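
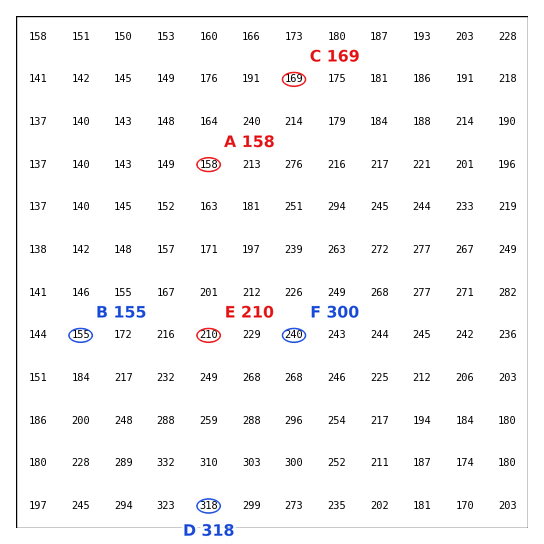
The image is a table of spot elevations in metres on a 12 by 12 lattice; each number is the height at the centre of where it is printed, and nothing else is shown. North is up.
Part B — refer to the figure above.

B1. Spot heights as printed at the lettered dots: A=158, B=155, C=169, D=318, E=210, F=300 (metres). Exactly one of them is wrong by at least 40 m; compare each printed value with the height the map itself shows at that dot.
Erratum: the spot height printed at F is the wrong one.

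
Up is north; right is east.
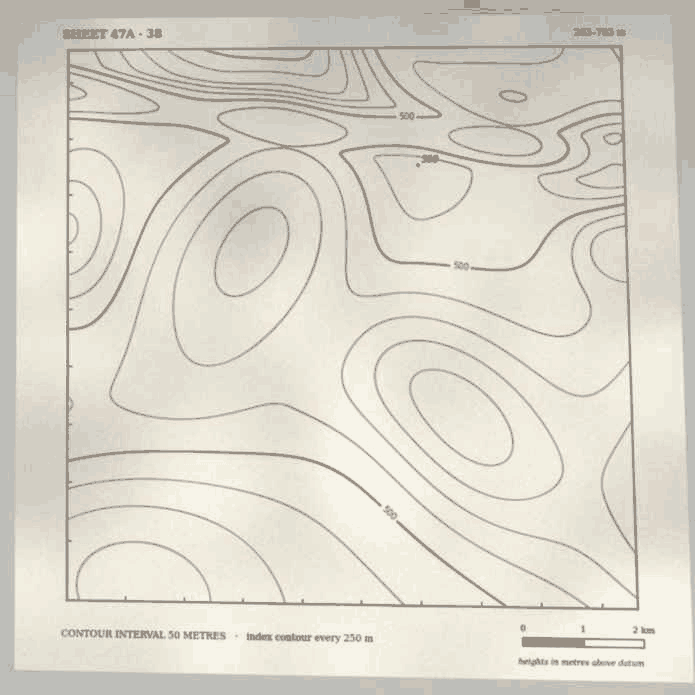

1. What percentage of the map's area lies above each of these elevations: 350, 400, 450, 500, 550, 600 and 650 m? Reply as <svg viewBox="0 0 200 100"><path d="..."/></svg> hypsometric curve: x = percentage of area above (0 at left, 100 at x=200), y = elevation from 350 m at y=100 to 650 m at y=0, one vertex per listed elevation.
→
<svg viewBox="0 0 200 100"><path d="M184 100l-27-17-45-16-41-17-33-17-19-16-10-17"/></svg>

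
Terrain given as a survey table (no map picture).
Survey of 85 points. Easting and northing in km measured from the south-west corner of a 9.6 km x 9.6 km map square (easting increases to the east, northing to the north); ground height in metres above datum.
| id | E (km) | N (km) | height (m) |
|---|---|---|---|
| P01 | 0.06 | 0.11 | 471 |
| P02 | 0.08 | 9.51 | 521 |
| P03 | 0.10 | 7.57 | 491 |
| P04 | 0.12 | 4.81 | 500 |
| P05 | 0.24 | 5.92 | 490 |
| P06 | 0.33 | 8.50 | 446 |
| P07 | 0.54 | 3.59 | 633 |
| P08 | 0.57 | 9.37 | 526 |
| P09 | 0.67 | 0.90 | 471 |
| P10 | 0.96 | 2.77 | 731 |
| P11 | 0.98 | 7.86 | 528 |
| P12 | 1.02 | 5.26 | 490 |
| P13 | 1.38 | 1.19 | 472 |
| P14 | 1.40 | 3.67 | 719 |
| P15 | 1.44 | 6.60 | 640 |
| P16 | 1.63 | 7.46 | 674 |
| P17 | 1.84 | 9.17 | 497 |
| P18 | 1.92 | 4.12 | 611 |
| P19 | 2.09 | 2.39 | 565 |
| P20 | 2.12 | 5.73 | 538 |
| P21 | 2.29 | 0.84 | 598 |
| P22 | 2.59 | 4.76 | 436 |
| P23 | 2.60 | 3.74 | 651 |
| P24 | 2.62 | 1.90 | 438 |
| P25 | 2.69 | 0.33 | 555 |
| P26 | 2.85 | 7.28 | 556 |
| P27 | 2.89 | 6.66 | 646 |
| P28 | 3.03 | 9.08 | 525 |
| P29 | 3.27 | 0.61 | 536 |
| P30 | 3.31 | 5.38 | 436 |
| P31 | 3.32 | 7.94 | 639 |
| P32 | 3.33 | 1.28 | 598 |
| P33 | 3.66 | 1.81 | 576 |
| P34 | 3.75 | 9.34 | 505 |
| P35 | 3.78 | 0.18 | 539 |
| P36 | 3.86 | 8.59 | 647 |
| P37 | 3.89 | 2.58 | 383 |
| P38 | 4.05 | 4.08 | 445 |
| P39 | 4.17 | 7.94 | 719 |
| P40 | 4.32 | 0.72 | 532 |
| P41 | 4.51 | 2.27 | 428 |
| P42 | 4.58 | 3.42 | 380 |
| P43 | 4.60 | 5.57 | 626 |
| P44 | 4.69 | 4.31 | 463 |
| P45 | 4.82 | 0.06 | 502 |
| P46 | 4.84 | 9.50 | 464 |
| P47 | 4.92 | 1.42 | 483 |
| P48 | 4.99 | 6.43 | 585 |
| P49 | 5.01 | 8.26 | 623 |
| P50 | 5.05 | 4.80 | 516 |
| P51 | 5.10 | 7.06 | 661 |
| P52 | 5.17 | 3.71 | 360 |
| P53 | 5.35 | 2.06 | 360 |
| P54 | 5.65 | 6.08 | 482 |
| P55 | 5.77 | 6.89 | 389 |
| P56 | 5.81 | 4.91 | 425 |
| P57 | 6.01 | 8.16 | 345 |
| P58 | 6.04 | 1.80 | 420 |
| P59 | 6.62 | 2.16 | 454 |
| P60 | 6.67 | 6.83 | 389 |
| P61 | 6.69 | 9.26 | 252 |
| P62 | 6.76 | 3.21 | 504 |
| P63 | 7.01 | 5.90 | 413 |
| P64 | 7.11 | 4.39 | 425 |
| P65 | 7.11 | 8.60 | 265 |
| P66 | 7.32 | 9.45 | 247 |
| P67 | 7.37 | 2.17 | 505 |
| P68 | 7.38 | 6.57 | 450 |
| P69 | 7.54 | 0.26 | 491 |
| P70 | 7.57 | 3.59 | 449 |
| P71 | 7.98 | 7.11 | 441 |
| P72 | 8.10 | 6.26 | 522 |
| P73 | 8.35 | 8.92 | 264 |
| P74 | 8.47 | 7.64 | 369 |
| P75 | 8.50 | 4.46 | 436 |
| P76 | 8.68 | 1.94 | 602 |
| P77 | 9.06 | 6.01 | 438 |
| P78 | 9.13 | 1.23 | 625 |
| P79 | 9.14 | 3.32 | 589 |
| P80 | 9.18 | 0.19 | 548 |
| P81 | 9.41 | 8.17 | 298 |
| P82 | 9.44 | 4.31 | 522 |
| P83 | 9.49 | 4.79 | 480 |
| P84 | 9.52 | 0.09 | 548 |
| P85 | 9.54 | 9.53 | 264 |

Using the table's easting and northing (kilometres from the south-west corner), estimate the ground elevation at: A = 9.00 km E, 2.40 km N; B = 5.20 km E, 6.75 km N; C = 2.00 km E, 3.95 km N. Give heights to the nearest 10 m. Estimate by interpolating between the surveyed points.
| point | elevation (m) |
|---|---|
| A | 620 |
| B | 540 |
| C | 670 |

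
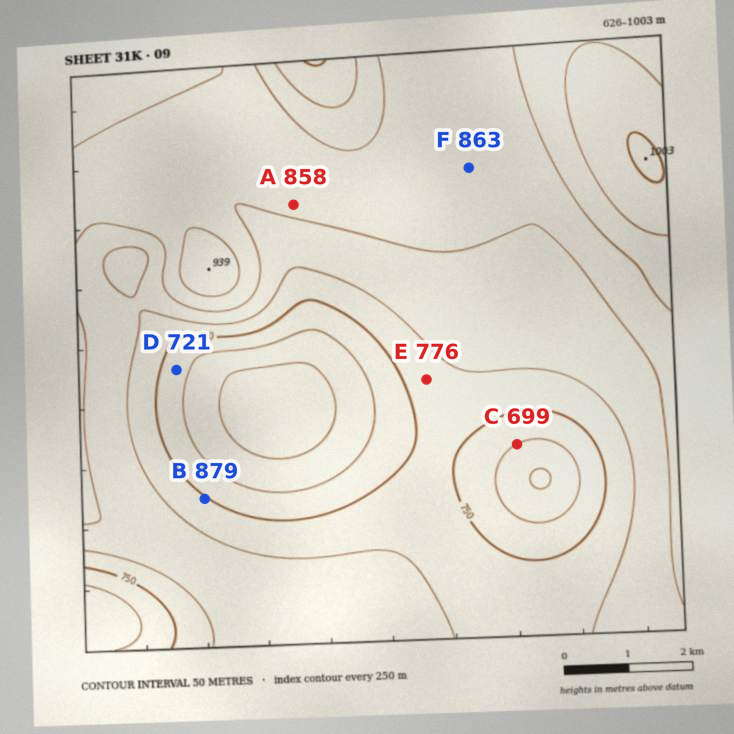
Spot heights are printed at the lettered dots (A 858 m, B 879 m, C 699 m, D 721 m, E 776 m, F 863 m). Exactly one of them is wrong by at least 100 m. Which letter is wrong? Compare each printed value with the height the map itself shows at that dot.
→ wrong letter B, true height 754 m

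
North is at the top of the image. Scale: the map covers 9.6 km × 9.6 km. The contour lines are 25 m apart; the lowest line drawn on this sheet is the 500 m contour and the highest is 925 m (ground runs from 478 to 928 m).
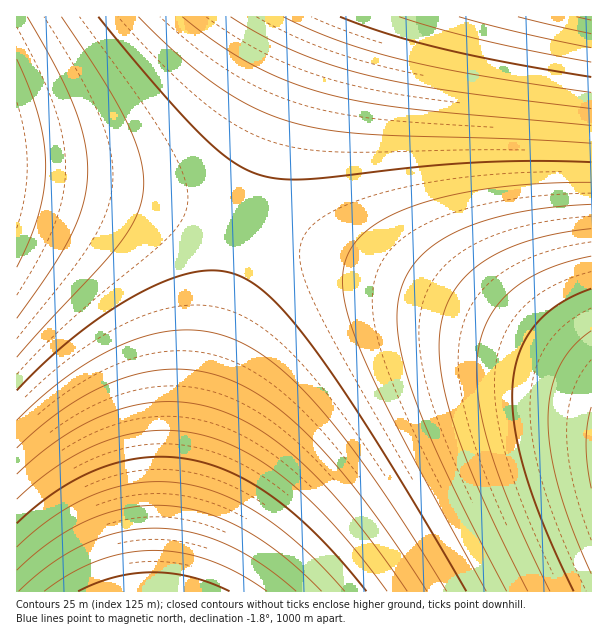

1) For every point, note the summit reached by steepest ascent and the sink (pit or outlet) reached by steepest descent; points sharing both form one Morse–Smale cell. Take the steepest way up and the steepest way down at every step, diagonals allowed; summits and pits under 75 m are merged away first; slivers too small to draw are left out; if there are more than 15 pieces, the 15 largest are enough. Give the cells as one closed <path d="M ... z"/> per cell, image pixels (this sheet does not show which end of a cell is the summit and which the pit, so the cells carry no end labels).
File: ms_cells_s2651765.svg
<path d="M245 223l-16 52-29 120-19 106-12 90 422 1 1-212-65-40-93-46-102-42z"/><path d="M591 16l-271 0-13 25-24 61-39 120 100 34 90 38 93 46 64 39z"/><path d="M27 181l-11 1 0 409 152 1 2-4 11-87 19-106 29-120 15-51-67-19-51-11z"/><path d="M318 16l-301 0-1 164 53 6 57 8 51 11 66 18 34-104z"/>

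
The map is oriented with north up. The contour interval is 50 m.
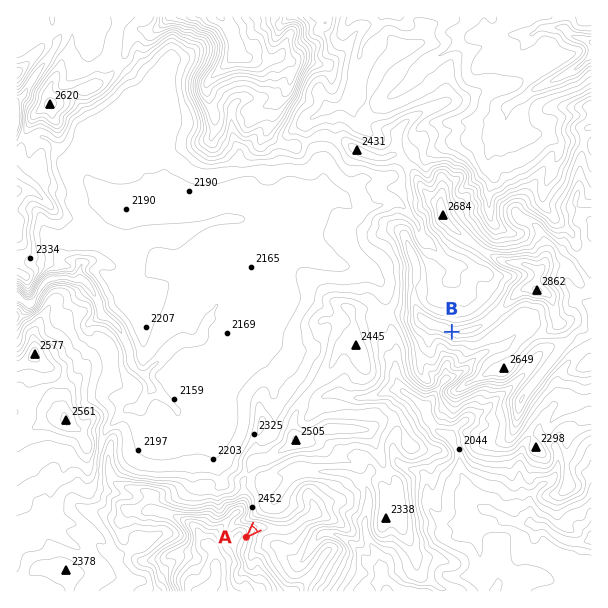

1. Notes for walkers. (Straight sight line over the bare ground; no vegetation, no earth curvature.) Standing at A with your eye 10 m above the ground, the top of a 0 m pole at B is in view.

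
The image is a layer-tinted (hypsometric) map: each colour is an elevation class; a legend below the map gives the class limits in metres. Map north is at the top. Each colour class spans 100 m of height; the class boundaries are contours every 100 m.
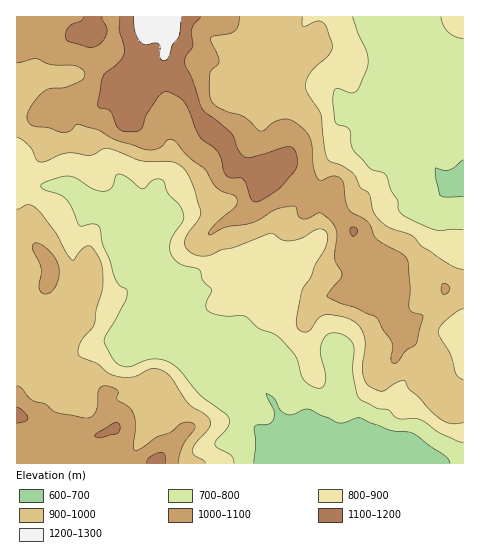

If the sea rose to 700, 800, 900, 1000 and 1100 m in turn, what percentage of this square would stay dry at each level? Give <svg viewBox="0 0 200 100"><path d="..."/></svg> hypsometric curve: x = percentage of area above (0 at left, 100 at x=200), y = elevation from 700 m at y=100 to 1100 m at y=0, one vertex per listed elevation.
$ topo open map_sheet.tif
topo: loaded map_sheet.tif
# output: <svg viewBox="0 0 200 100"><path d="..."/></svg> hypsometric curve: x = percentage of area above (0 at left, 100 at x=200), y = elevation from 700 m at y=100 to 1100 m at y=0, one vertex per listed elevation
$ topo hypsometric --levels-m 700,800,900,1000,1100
<svg viewBox="0 0 200 100"><path d="M192 100l-52-25-37-25-53-25-37-25"/></svg>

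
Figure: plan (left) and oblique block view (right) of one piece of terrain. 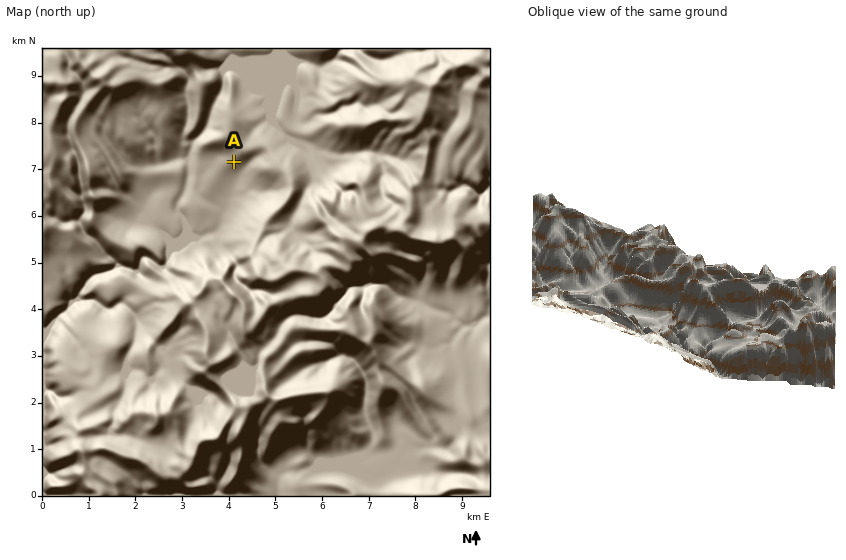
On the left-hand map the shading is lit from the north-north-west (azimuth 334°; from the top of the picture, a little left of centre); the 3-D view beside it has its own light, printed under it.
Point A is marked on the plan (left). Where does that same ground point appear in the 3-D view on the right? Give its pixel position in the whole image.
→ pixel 609 306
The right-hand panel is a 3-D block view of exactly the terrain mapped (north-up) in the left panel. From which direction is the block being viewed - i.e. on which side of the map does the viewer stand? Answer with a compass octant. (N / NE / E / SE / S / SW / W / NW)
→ W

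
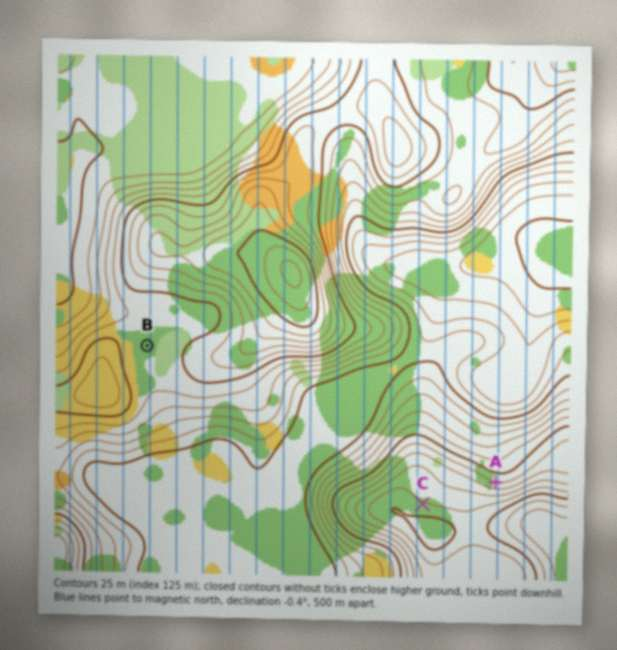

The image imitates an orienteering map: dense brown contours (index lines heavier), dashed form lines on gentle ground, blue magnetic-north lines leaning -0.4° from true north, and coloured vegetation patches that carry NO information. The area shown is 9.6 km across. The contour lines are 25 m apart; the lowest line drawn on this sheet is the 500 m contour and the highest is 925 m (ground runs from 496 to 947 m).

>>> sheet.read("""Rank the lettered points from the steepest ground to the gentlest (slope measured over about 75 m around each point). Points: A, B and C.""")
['A', 'C', 'B']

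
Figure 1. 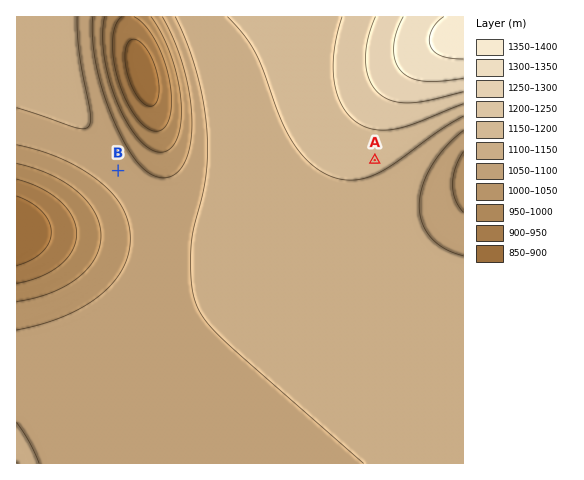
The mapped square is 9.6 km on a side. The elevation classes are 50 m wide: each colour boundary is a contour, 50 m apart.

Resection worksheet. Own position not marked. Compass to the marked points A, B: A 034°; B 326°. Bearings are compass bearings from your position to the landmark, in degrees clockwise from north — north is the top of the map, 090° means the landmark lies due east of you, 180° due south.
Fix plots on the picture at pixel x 243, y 356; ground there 1100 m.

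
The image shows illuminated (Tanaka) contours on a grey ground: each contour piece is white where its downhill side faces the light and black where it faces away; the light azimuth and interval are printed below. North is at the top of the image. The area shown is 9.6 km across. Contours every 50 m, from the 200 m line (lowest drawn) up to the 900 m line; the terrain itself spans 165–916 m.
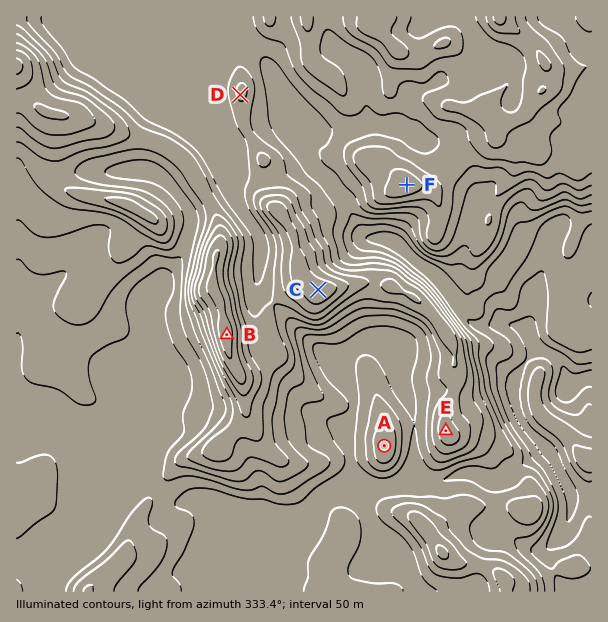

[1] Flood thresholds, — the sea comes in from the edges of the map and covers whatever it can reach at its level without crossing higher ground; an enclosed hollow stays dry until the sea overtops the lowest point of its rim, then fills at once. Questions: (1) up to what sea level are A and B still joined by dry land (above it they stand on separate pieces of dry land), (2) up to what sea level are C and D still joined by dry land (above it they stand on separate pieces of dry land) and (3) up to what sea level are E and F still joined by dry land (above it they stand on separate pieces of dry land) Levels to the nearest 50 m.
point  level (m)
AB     450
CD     600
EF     550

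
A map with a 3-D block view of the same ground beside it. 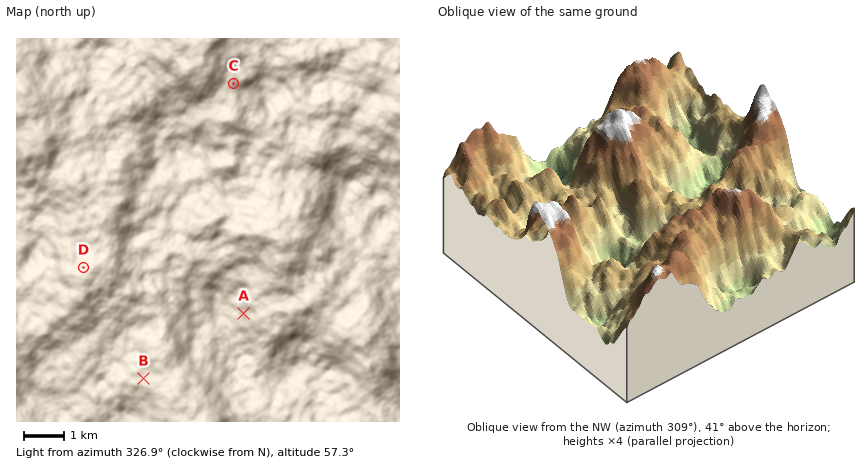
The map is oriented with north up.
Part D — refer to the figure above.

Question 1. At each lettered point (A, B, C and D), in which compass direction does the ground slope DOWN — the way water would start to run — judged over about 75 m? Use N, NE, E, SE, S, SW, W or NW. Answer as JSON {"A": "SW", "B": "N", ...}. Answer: {"A": "W", "B": "NW", "C": "SE", "D": "NW"}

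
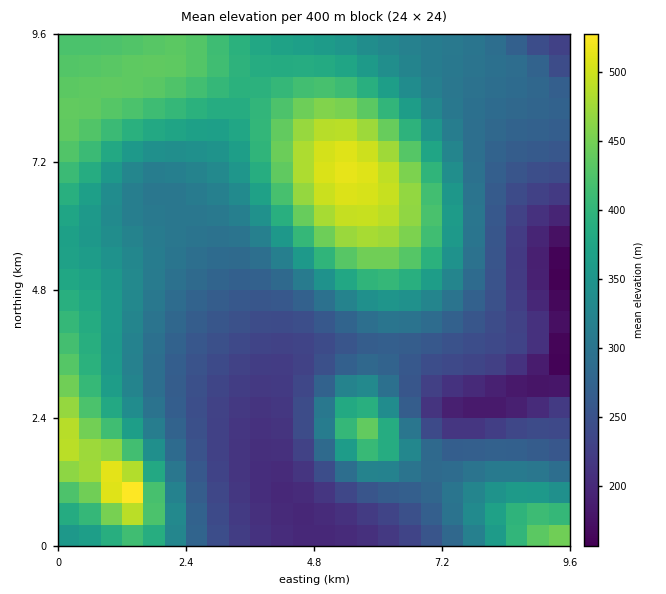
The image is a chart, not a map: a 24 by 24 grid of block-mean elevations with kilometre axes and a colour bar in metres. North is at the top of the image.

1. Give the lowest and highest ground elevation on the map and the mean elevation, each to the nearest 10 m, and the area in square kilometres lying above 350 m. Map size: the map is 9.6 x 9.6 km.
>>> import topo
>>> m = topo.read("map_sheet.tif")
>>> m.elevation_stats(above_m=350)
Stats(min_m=140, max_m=550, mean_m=320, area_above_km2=35.2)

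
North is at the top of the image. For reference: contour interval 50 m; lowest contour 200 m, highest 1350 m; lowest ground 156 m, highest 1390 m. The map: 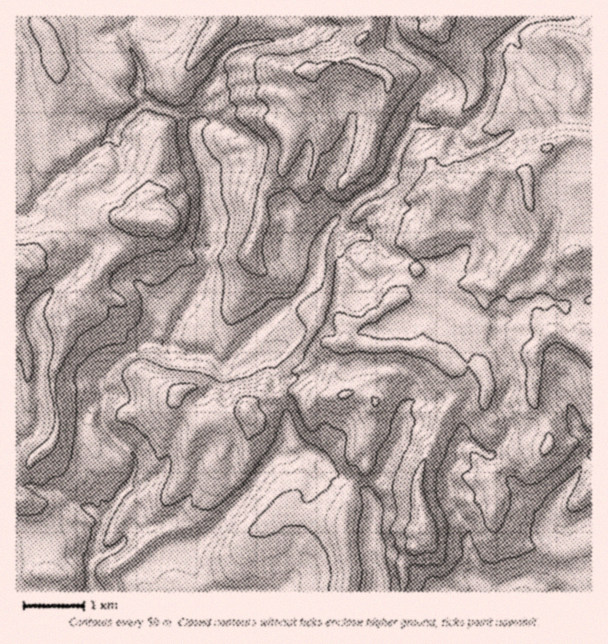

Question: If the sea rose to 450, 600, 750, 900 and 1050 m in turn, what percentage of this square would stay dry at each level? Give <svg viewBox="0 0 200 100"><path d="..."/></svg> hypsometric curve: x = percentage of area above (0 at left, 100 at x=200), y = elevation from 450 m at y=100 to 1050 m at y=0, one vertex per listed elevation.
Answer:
<svg viewBox="0 0 200 100"><path d="M169 100l-29-25-26-25-33-25-52-25"/></svg>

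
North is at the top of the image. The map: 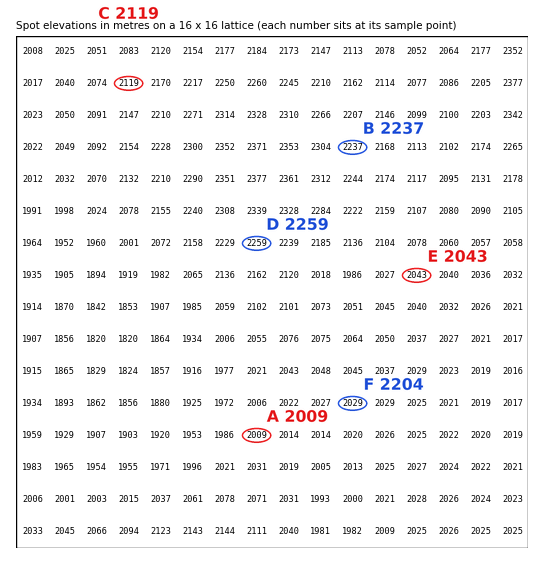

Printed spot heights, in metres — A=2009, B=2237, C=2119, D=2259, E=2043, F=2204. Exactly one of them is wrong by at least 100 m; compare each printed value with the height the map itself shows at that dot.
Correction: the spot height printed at F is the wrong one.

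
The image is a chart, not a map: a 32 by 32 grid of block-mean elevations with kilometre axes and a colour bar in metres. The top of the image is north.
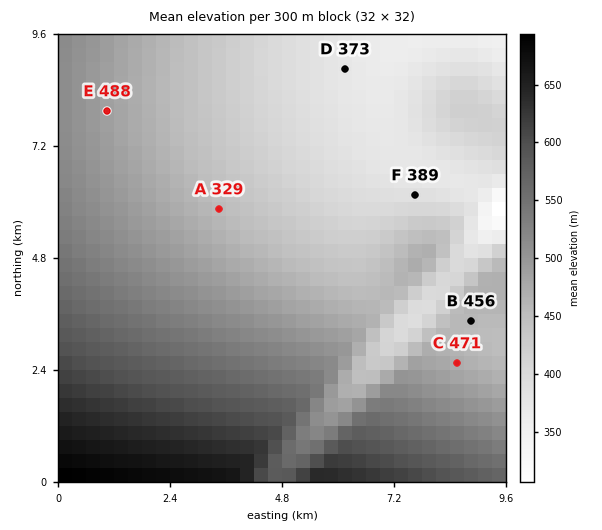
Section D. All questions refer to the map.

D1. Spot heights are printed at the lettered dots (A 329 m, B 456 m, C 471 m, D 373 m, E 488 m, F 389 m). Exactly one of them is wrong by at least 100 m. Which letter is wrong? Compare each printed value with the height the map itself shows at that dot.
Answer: A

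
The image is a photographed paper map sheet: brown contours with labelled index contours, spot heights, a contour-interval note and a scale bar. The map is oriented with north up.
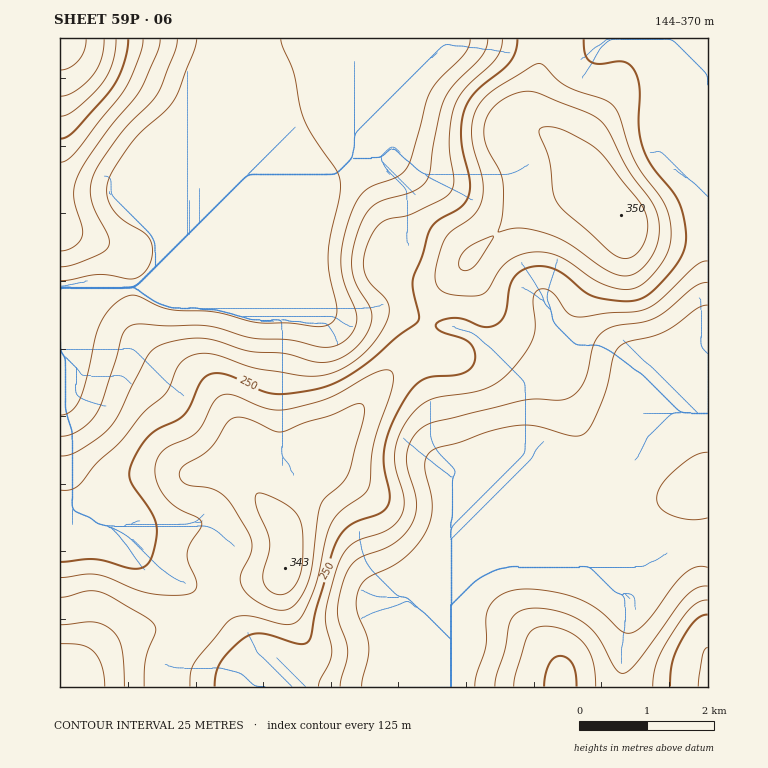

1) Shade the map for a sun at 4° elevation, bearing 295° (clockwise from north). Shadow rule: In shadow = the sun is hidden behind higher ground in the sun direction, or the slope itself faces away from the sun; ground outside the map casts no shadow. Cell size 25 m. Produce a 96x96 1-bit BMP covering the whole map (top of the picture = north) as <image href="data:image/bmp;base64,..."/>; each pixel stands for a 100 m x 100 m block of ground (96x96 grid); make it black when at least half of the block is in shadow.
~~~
<image width="96" height="96" href="data:image/bmp;base64,Qk2+BAAAAAAAAD4AAAAoAAAAYAAAAGAAAAABAAEAAAAAAIAEAAATCwAAEwsAAAIAAAAAAAAA////AAAAAAAB/AOAAf8AAAAHwAAA/AfAAf8AAAAHwAAA+AfgAf+AAAAHwAAAeAfwAf/4AAADwAAAEAf4Af//AAADgAAAAAf4Af//gAABAAAAAAP4Af//gAAAAAAAAAHwB///gAAAAAAAAAAAD///wAAAAAAAAAAAP///gAAAAAAAAAAAP///gAAAAAAAAAAAf///gAAAAAAAAAAAf///gAAAAAAAAAAAf///gAAAAAAAAAAAP///gAAAAAAAAAAAP///gAAAAAAAAAAAP///AAAAAAAAAAAAH///AAAAAAAAAAAAH///AAAAAAAAAAAAH///gAAAAAAAAAAAH///4AAAAAAAAAAAH///8AAAAAAAAAAAH///8AAAAAAAAAAAD///+AAAAAAAAAAAD///+AAAAAAAAAAAB/z/+AAAAAAAAAAAA/z/+AAAAAAAAAAAAPj//AAAAAAAAAAAAHn//AAAAAAAAAAAADv//AAAAAAAAAAAAB///gAAAAAAAAAAAB///gAAAAAAAAAAAA///gAAAAAAAAAAAA///gAAAAAAAAAAAA///gAAAAAAAAAAAA///gAAAAAAAAAAAA///gAAAAAAAAAAAAf//AAAAAAAAAAAAAf/+AAAAAAAAAAAAAf/8AAAAAAAAAAAAAP/4AAAAAAAAAAAAAP/wAAAAAAAAAAAAAH/gAAAAAAAAAAAAAD+AAADgAAAAAAAAAB8AAADwAAAAAAAAAA4AAADwAAAAAAAAAAAAAADwAAAAAAAAAAAAAAD4AAAAAAAAAAAAAAD4AAAAAAAAAAAAAAD4AAAAAAAAAAAAAAD4AAAAAAAAAAAAAAD8AAAAAAAAAAAAAAB8H8AAAAAAAAAAAAB4/8AAAAAAAAAAAAAT/8AAAAAAAAAADgAD/8AAAAAAAAAAH4AD/8AAAAAAAAAAH8AD/8AAAAAAAAAAP8AD/8AAAAAAAAAAf8AD/8YAAAAAAAAAf8AD/98AAAAAAAAAf8AD/9+AAAAAAAAAf4AD/98AAAAAAAAAPwAB/84AAAAAAAAADAAB/8AAAAAAAAAAAAAB/8AAAAAAAAAAAAAB/8AAAAAAAAAAAAAB/8AAAAAAAAAAAAAB/8CAAAAAAAAAAAAB/4PgAAAAAAAAAAAB/wfgAAAAAAAAAAAA/g/wAAAAAAAAAAAB/A/4AAAAAAAAAAAB+A/+AAAAAAAAAAAD+B//gAAAAAAAAAAH+B//4AAAAAAAAAAH+B//+AAAAAAAAAAP8B///gAAAAAAAAAP8B///4AAAAAAAAAP4B///8AAAAAAAAAf4B///+AAAAAAAAAfwB////AAAAAAAAAPwB////gAAAAAAAAPgB////gAAAAAAAAHAB////gAAAAAAAAAAB////AAAAAAAAAAAB///+AAAAAAAAAAAA///8AAAAAAAAAAAA///8AAAAAAAAAAAAf//4AAAAAAAAAAAAf//wAAAAAAAAAAAAP//wAAAAAAAAAAAAP//gAAAAAAAAAAAAP//gAAAAAAAAAAAAH//AAAAAAAAAAAAA="/>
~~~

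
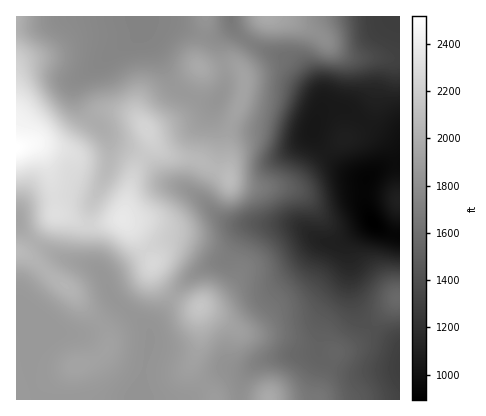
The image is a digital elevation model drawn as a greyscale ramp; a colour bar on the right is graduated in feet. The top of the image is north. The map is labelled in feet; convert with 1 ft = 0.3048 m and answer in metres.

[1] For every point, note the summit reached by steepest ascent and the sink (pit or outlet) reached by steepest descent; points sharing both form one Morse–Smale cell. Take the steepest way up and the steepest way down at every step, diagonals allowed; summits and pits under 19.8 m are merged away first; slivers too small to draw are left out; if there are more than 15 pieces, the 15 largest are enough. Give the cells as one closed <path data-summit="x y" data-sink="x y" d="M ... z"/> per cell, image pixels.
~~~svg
<path data-summit="16 148" data-sink="372 222" d="M232 26l-11 18 4 40-12 24 0 10 7 18 0 14-3 14-14 30 1 6 16 17 10 6 64 2 30 17 12 1 10-4 26-17-8-22 1-18 13-13 8-4 14-2 0-15-52-38-16-2-8 2-6 5 4-17-5-8-17-20-14-11-32-14-14-9z"/><path data-summit="200 306" data-sink="372 222" d="M370 223l-34 20-18-3-16-12-8-3-30-1-14 3-26 33-24 10-20 18-29 38-1 18-13 56 51-1 20-18 16-10 18 0 30-13 44-6 7-28 17-24 6-16 3-14 0-24 4-8z"/><path data-summit="122 220" data-sink="372 222" d="M108 137l2 21-2 10-18 42-1 50 15 16 11 24 25 21 10 11 1-6 22-30 17-18 10-8 24-10 26-33 13-3-29 0-12-5-26-24-30-14-24-26-30-13z"/><path data-summit="266 16" data-sink="372 222" d="M400 16l-168 0-1 6 4 8 9 9 20 11 22 9 14 11 17 20 5 8-2 16 4-4 8-2 16 2 52 38z"/><path data-summit="16 148" data-sink="142 16" d="M142 16l-126 0 0 131 24-3 22 6 10 0 4-4 18-24-16-22-2-6 1-14 35-28 22-13 5-5z"/><path data-summit="16 148" data-sink="372 222" d="M120 305l-20 20-14 9-36-3-24-22-10-3 0 94 120 0 13-50 1-18-10-11z"/><path data-summit="146 130" data-sink="142 16" d="M142 17l-2 3-1 14-5 5-22 13-32 25-4 5 2 18 9 14 7 7 10-8 18 0 14 5 12 12 4 0 26-14 14-20-14-6-7-8-18-38-9-12z"/><path data-summit="16 252" data-sink="372 222" d="M34 242l-10 10-8 0 0 54 10 3 24 22 4 1 32 2 14-9 19-19-7-10-10-22-10-8-34-10z"/><path data-summit="146 130" data-sink="372 222" d="M194 97l-3 1-13 18-26 14-4 0-12-12-14-5-18 0-9 9 9 8 8 12 26 11 28 28 22 9 16 11 0-11 13-26 3-28-7-18 0-10 3-6-10 0z"/><path data-summit="16 148" data-sink="372 222" d="M94 121l-22 29-10 0-22-6-11 0 7 2 10 16 6 18 4 28 0 6-22 28 24 14 34 11 2-1-5-6 1-50 15-32 5-20-2-20-5-10z"/><path data-summit="398 298" data-sink="372 222" d="M374 223l-8 3-12 12-6 12 5 48 7 18 10 11 30-29 0-62-18-6z"/><path data-summit="268 400" data-sink="372 222" d="M318 348l-4 5-38 4-18 6-15 17-3 8 0 12 74 0 15-36-9-8z"/><path data-summit="16 148" data-sink="18 220" d="M34 145l-18 3 0 72 5 10 13 11 22-27-6-42-9-20z"/><path data-summit="200 68" data-sink="142 16" d="M144 17l0 15 9 12 18 38 7 8 14 6 8-22-2-18 5-20-31-12-16-2z"/><path data-summit="268 400" data-sink="400 366" d="M330 363l-14 37 84 0 0-31-48 3z"/>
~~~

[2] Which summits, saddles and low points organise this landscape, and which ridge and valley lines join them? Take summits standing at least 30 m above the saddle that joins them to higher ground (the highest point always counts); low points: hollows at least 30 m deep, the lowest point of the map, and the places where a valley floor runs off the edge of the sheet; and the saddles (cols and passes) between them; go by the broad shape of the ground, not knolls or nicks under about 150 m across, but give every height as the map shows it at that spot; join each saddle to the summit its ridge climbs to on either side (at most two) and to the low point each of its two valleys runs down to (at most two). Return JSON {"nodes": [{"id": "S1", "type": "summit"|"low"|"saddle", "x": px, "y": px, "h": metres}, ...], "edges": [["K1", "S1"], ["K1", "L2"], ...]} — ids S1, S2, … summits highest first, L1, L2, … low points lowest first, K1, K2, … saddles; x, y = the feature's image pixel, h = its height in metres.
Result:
{"nodes": [
{"id": "S1", "type": "summit", "x": 16, "y": 148, "h": 768},
{"id": "S2", "type": "summit", "x": 122, "y": 220, "h": 722},
{"id": "S3", "type": "summit", "x": 200, "y": 306, "h": 656},
{"id": "S4", "type": "summit", "x": 268, "y": 398, "h": 603},
{"id": "S5", "type": "summit", "x": 266, "y": 16, "h": 602},
{"id": "S6", "type": "summit", "x": 398, "y": 298, "h": 476},
{"id": "S7", "type": "summit", "x": 398, "y": 200, "h": 333},
{"id": "L1", "type": "low", "x": 374, "y": 222, "h": 272},
{"id": "L2", "type": "low", "x": 400, "y": 366, "h": 394},
{"id": "K1", "type": "saddle", "x": 90, "y": 224, "h": 683},
{"id": "K2", "type": "saddle", "x": 142, "y": 156, "h": 661},
{"id": "K3", "type": "saddle", "x": 174, "y": 298, "h": 595},
{"id": "K4", "type": "saddle", "x": 144, "y": 364, "h": 560},
{"id": "K5", "type": "saddle", "x": 240, "y": 397, "h": 554},
{"id": "K6", "type": "saddle", "x": 246, "y": 40, "h": 521},
{"id": "K7", "type": "saddle", "x": 372, "y": 328, "h": 432},
{"id": "K8", "type": "saddle", "x": 396, "y": 164, "h": 296},
{"id": "K9", "type": "saddle", "x": 394, "y": 234, "h": 285}],
"edges": [["K1", "S1"], ["K1", "S2"], ["K1", "L1"], ["K2", "S1"], ["K2", "S2"], ["K2", "L1"], ["K3", "S2"], ["K3", "S3"], ["K3", "L1"], ["K4", "S1"], ["K4", "S3"], ["K4", "L1"], ["K5", "S3"], ["K5", "S4"], ["K5", "L1"], ["K6", "S1"], ["K6", "S5"], ["K6", "L1"], ["K7", "S6"], ["K7", "L1"], ["K7", "L2"], ["K8", "S1"], ["K8", "S7"], ["K8", "L1"], ["K9", "S6"], ["K9", "S7"], ["K9", "L1"]]}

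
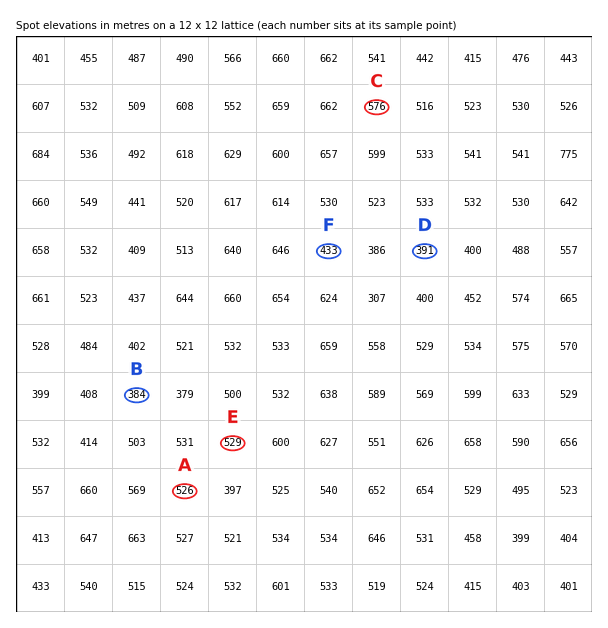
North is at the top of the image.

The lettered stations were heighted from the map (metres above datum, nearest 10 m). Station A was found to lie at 530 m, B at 380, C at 580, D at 390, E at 530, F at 430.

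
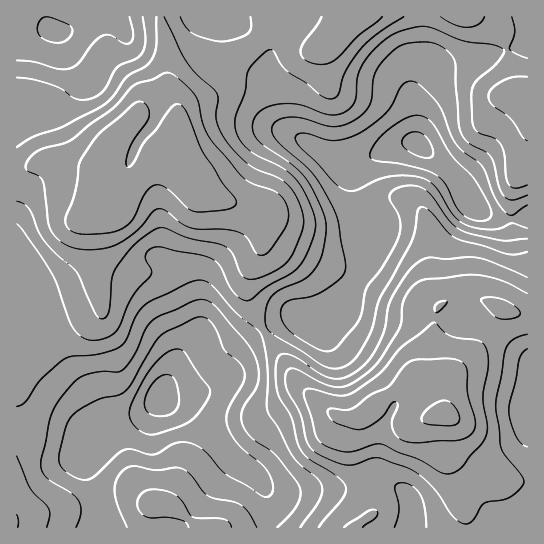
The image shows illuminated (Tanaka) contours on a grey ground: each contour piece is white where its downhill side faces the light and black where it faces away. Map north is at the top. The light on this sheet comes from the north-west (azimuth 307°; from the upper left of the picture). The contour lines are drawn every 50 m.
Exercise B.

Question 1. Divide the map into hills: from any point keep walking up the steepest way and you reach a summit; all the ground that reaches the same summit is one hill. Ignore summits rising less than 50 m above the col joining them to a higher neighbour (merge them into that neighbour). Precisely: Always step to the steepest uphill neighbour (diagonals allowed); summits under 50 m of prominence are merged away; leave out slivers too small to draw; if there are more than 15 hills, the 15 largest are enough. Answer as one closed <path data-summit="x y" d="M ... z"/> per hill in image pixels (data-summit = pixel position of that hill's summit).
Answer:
<path data-summit="101 201" d="M221 16l-174 0 0 5 4 10-6-3-29-1 1 401 24 1 32 7 24 13 10-15 8-9 28-12 18-16 42-6 14-7 6-6 10-24 14-13 20-13 26-11 25 4 16-9 11-13 15-26 9-46-13-26-5-38-12-2-13-6-39-24-6-6-5-11-8-39 0-29-21-17z"/><path data-summit="443 414" d="M415 143l-16 1-32 15-16 4 5 38 13 26 0 6-6 33-20 37-9 9-16 9-25-4-32 15-28 22-10 24-10 9-10 4-33 4-9 3 32 14 18 18 21 28 17 11 12 13 7 16-1 30 261-1 0-309-18 2-12-1-23-11-6-6-16-27z"/><path data-summit="345 17" d="M422 16l-201 1 26 12 21 17 0 29 8 39 5 11 6 6 39 24 17 8 12 0 36-16 25-5-3-53 11-20z"/><path data-summit="155 503" d="M161 397l-18 16-28 12-28 37 0 11 21 54 158 1 2-30-7-16-12-13-17-11-21-28-18-18-24-9z"/><path data-summit="527 98" d="M527 44l-45 15-53 10-10 9-6 12 3 52 37 33 16 27 6 6 18 9 13 3 22-3z"/><path data-summit="17 522" d="M27 428l-11 1 0 98 91 1-20-55 0-11 9-12-23-14z"/>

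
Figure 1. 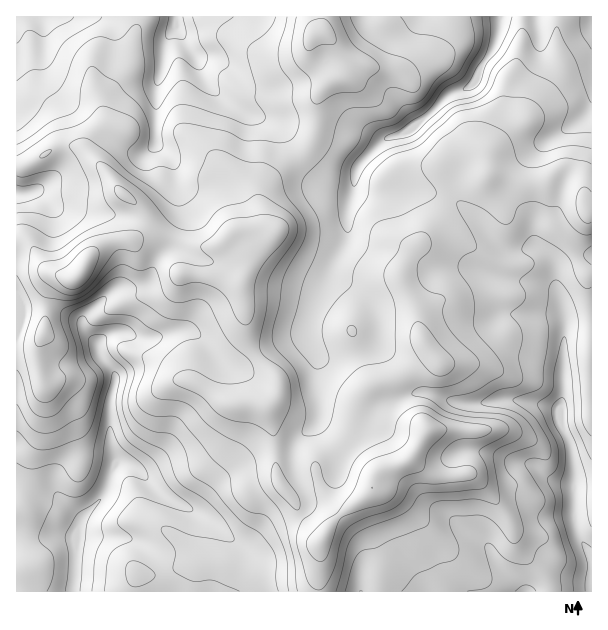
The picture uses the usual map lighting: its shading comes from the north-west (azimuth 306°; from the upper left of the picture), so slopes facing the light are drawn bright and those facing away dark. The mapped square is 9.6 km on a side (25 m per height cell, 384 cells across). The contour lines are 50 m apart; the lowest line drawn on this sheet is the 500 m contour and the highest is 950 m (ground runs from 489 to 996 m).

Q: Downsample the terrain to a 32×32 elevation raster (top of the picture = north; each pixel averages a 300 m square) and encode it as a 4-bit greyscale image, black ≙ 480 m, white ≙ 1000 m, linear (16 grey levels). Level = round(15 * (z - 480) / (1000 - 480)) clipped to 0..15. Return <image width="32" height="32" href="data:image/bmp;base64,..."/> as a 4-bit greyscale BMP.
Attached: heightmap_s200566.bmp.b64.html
<image width="32" height="32" href="data:image/bmp;base64,Qk12AgAAAAAAAHYAAAAoAAAAIAAAACAAAAABAAQAAAAAAAACAAATCwAAEwsAABAAAAAAAAAAAAAAABEREQAiIiIAMzMzAERERABVVVUAZmZmAHd3dwCIiIgAmZmZAKqqqgC7u7sAzMzMAN3d3QDu7u4A////ACIRNFVVVVZpuod3ZmVURDEzESRVVVVWecuHd3ZmVVQxIhAjRFVVVnrMmId3ZVZVMSIQI0VVRWeKzLmYh2ZnZSEyIRNEREZ4mrzMuod3d2QhMiISMzRniau7zdupmYdkIjM0ISJGeIm6ur3cy7uGVCJERDEkVoiaqqqrzduqhlUjVlUyRWeJmqqaqrzcuqh1JGd2Q2d4mru6maqr3LqYYyV5h1R5mavMypmqqqmHZUMliphkeau7u8qJqqqamHdkNZqYVGiqqqu5iJmqq6mHZDWap0Z4mqq7mIiZmruph2VGm6ZmaImry5iImZq6mHdlRZqXeImqq8uYeJiaqZh2ZUWby5iau7zcqHiImqmYd2VWrO7KqszM3KiHiJqZh3dlV6zO7Lu8zNy5h3iZmYh3ZmaqrNzMu83dyod4mZmId2Z3mImrzLq8zcuHZ4iZiIh3iXeJq8upq7u5h2d3iIiIiIlniay5mZqqqHdWd4iImIiJiIm6iIiaqpiHVXeIiZiIiImaqYZ4mZmIiHVWeImYdndniZmGeIh3eJh2REeIiHZVVWeIdmd2ZniYh3VEd3d2VEVWd2VWVWZ4mZmHdDRmZlREVnZkRUVneJqpiIZCRlVDM0VmZDM1Z4mqqph3YzVEQyI0VVQiRWeKu6h3dmUjQzIhI0RUIkVWebuHdmZlIjMy"/>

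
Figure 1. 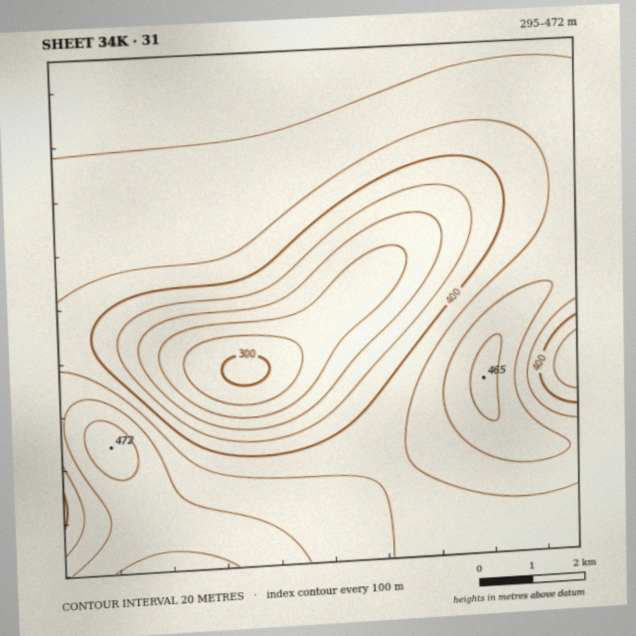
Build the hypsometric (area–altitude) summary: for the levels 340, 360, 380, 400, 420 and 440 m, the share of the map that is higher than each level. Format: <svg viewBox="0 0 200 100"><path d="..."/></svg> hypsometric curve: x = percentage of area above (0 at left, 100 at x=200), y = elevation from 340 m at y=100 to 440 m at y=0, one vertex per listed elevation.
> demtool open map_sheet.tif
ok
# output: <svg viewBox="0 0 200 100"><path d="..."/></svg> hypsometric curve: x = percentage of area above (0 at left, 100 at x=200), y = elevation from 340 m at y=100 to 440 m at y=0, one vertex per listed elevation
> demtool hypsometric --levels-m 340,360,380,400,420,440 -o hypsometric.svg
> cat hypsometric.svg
<svg viewBox="0 0 200 100"><path d="M186 100l-10-20-12-20-15-20-38-20-64-20"/></svg>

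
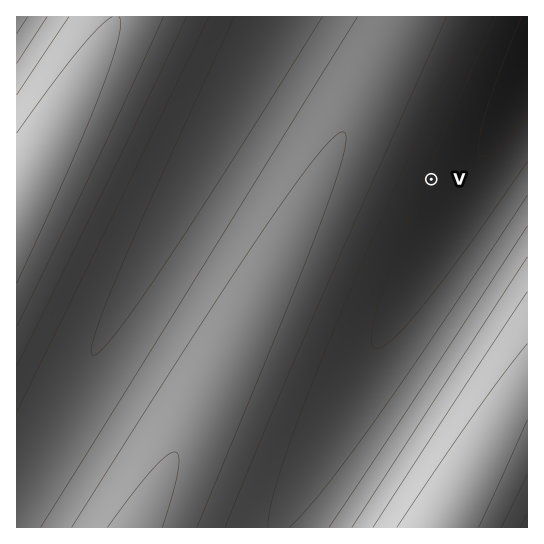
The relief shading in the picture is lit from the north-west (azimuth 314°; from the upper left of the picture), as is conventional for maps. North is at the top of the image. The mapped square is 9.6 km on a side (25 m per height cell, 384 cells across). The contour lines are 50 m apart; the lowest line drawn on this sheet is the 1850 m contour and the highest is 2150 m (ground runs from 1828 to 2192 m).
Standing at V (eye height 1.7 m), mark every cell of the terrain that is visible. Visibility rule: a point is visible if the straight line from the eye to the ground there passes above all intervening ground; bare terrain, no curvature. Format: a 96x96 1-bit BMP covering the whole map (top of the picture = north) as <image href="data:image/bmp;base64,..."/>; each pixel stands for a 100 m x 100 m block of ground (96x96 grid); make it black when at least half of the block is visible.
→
<image width="96" height="96" href="data:image/bmp;base64,Qk2+BAAAAAAAAD4AAAAoAAAAYAAAAGAAAAABAAEAAAAAAIAEAAATCwAAEwsAAAIAAAAAAAAA////AAAAAAAAAAAAP//////AAAAAAAAAP//////gAAAAAAAAH//////wAAAAAAAAH//////wAAAAAAAAD//////4AAAAAAAAB//////4AAAAAAAAB//////8AAAAAAAAA//////8AAAAAAAAA//////+AAAAAAAAAf//////AAAAAAAAAf//////AAAAAAAAAP//////gAAAAAAAAP//////gAAAAAAAAH//////wAAAAAAAAH//////4AAAAAAAAD//////4AAAAAAAAB//////8AAAAAAAAB//////8AAAAAAAAA//////+AAAAAAAAA//////+AAAAAAAAAf//////AAAAAAAAAf//////gAAAAAAAAP//////gAAAAAAAAP//////wAAAAAAAAH//////wAAAAAAAAH//////4AAAAAAAAD//////4AAAAAAAAD//////8AAAAAAAAB//////+AAAAAAAAB//////+AAAAAAAAA///////AAAAAAAAA///////AAAAAAAAAf//////gAAAAAAAAP//////gAAAAAAAAP//////wAAAAAAAAH//////4AAAAAAAAH//////4AAAAAAAAD//////8AAAAAAAAD//////8AAAAAAAAB//////8AAAAAAAAB//////8AAAAAAAAA//////8AAAAAAAAA//////8AAAAAAAAAf/////8AAAAAAAAAf/////8AAAAAAAAAP/////8AAAAAAAAAP/////8AAAAAAAAAH/////8AAAAAAAAAH/////8AAAAAAAAAD/////8AAAAAAAAAD/////8AAAAAAAAAB/////8AAAAAAAAAB/////8AAAAAAAAAA/////8AAAAAAAAAA/////8AAAAAAAAAAf////8AAAAAAAAAAf////8AAAAAAAAAAP////8AAAAAAAAAAP////8AAAAAAAAAAH////8AAAAAAAAAAH////8AAAAAAAAAAD////8AAAAAAAAAAD////8AAAAAAAAAAB////8AAAAAAAAAAB////8AAAAAAAAAAA////8AAAAAAAAAAA////8AAAAAAAAAAAf///8AAAAAAAAAAAf///8AAAAAAAAAAAP///8AAAAAAAAAAAP///8AAAAAAAAAAAH///8AAAAAAAAAAAH///8AAAAAAAAAAAD///8AAAAAAAAAAAD///8AAAAAAAAAAAB///8AAAAAAAAAAAB///8AAAAAAAAAAAA///8AAAAAAAAAAAA///8AAAAAAAAAAAAf//8AAAAAAAAAAAAf//8AAAAAAAAAAAAP//8AAAAAAAAAAAAP//8AAAAAAAAAAAAH//8AAAAAAAAAAAAH//8AAAAAAAAAAAAD//8AAAAAAAAAAAAD//8AAAAAAAAAAAAB//8AAAAAAAAAAAAB//8AAAAAAAAAAAAB//8AAAAAAAAAAAAA//8AAAAAAAAAAAAA//8AAAAAAAAAAAAAf/8AAAAAAAAAAAAAf/8AAAAAAAAAAAAAP/8AAAAAAAAAAAAAP/8="/>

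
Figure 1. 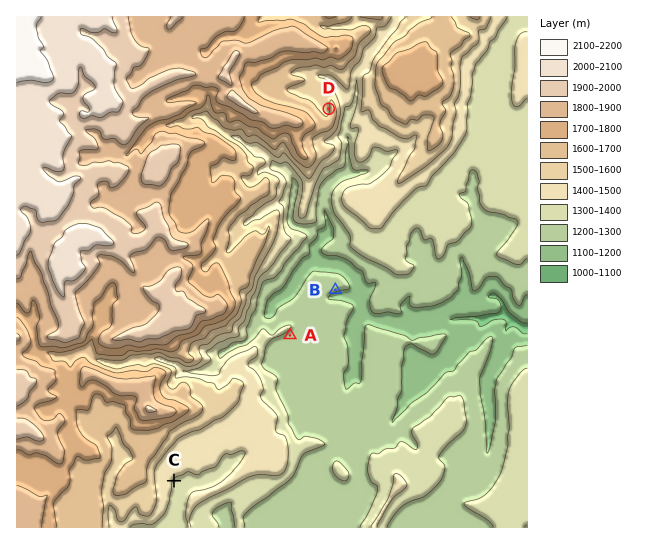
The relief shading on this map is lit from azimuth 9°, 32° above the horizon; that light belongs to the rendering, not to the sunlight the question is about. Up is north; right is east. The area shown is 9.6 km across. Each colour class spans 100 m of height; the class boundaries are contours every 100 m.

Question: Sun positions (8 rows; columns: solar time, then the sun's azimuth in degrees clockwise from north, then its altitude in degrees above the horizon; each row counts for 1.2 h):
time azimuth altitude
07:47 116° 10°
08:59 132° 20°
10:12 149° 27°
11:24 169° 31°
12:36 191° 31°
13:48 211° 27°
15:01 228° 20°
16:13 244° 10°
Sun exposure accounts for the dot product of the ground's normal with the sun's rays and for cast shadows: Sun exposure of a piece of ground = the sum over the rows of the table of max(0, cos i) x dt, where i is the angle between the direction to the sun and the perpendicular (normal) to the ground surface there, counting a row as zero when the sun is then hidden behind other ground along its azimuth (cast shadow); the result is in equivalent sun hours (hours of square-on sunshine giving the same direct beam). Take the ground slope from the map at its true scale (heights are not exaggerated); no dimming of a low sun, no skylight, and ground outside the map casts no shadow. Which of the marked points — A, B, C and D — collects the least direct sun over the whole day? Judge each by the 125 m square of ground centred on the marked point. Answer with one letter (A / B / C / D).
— D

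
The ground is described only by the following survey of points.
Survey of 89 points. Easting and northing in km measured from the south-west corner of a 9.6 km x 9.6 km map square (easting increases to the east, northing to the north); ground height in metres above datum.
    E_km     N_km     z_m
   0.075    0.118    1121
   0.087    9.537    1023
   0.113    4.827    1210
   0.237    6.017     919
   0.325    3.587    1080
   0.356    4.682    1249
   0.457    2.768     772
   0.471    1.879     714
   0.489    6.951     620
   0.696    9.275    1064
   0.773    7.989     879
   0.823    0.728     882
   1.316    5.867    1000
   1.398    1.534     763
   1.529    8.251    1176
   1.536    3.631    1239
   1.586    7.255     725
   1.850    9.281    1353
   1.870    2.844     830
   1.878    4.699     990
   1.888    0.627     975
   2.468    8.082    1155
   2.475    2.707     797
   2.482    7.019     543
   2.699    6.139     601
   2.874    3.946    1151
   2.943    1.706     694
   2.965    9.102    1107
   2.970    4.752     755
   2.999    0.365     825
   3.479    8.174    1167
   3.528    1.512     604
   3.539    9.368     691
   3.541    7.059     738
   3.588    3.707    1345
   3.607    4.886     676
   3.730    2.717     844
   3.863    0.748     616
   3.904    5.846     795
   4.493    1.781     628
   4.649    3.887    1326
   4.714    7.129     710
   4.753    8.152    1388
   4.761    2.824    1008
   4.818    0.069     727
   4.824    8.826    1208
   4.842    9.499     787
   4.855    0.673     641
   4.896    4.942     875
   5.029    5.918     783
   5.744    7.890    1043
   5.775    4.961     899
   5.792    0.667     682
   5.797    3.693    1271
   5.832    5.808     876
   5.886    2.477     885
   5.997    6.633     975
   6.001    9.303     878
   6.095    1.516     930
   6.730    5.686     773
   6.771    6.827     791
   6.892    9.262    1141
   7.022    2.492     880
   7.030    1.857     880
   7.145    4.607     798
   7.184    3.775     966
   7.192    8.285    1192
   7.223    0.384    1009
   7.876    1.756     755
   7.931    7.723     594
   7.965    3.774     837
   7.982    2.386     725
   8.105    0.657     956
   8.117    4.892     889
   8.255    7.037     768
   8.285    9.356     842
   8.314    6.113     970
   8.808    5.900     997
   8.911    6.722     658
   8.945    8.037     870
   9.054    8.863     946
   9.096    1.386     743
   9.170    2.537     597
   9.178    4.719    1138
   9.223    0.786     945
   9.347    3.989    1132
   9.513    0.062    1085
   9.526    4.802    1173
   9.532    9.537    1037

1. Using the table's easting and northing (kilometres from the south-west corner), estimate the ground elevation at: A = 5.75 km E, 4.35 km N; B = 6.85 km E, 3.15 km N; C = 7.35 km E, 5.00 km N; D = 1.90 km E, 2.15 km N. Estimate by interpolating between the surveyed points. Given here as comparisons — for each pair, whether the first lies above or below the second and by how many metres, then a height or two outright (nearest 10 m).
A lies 360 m above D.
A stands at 1050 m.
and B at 990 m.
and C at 790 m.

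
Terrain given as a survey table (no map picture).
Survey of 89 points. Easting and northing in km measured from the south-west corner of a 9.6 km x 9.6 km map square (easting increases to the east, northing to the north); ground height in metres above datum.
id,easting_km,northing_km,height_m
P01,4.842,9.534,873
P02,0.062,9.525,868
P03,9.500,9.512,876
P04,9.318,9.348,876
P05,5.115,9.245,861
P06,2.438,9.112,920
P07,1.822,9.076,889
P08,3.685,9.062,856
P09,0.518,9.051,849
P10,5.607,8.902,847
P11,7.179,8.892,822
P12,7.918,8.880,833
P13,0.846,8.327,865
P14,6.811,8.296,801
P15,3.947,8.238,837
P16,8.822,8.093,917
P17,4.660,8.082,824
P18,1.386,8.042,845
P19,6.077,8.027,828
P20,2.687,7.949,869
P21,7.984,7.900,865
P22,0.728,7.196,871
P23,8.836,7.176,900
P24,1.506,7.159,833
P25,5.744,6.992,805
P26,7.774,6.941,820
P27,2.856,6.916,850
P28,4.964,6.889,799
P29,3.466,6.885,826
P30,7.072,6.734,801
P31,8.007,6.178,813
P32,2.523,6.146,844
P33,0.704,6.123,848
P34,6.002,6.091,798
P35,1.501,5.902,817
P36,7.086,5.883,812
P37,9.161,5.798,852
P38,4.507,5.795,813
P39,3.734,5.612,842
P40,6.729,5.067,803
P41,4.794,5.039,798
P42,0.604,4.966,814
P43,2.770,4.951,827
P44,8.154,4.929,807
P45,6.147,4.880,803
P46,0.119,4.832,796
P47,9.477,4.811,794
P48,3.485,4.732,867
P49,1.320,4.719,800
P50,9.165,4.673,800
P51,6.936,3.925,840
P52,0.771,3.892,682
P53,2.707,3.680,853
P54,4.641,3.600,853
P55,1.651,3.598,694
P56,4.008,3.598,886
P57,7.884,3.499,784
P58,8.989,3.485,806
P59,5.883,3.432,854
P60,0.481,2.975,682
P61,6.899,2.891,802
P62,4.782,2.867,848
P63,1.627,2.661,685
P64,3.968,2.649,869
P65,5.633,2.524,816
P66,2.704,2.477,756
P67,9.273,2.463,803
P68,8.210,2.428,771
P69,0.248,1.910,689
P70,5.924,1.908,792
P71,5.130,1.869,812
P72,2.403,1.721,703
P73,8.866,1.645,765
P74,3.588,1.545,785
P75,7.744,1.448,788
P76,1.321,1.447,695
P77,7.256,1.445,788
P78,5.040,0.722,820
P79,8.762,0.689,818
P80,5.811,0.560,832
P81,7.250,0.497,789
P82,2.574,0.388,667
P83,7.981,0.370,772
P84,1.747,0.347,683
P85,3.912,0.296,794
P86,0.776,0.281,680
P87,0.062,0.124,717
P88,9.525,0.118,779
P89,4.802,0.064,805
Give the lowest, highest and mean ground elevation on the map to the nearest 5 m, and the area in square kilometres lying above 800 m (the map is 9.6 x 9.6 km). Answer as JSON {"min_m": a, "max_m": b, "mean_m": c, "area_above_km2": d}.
{"min_m": 665, "max_m": 925, "mean_m": 810, "area_above_km2": 61.6}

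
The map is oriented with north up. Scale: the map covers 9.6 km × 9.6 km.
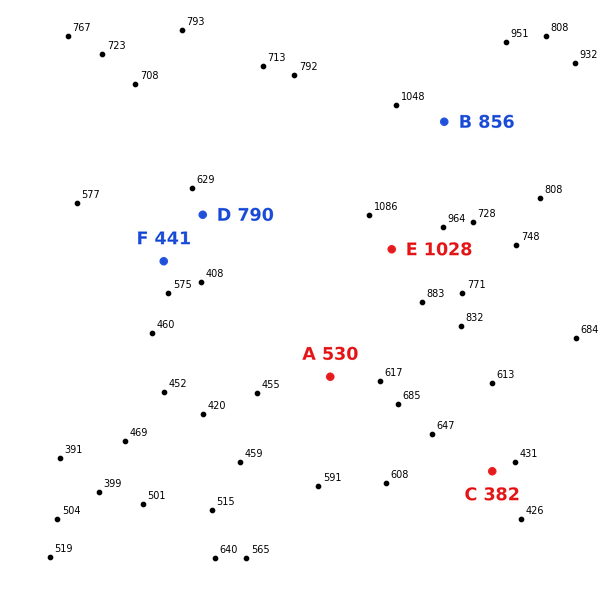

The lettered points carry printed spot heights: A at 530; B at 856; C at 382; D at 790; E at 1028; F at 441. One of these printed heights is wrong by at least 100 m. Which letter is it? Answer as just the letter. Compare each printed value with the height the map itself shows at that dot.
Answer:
D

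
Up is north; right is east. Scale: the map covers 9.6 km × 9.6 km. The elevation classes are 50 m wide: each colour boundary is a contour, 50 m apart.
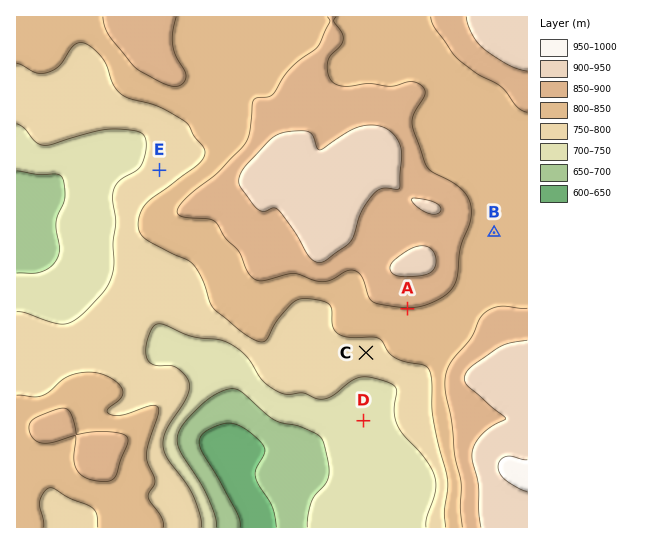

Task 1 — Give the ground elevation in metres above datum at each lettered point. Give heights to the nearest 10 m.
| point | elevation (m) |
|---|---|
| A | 850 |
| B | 840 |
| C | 790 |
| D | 710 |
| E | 770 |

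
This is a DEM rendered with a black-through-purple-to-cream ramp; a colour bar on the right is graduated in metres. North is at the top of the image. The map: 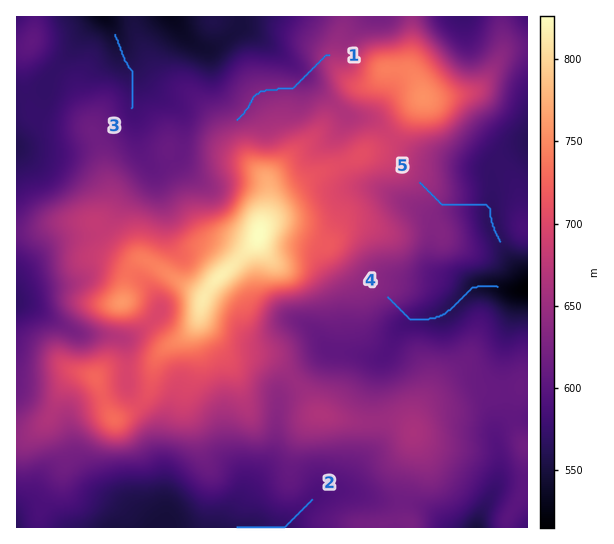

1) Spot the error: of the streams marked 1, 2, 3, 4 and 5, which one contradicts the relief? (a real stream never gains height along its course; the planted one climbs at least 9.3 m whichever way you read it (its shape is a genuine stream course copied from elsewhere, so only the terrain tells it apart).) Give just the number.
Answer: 1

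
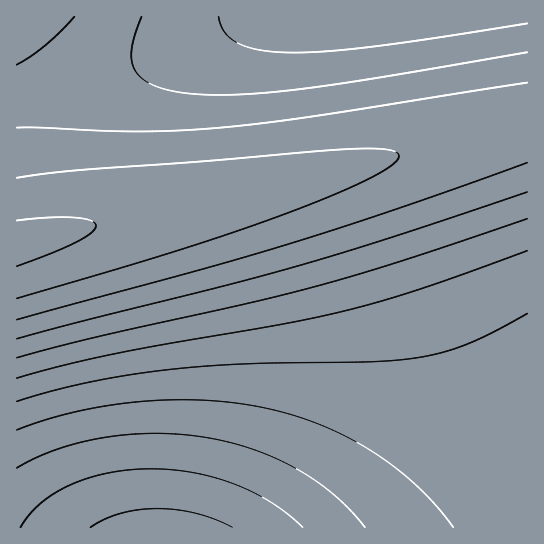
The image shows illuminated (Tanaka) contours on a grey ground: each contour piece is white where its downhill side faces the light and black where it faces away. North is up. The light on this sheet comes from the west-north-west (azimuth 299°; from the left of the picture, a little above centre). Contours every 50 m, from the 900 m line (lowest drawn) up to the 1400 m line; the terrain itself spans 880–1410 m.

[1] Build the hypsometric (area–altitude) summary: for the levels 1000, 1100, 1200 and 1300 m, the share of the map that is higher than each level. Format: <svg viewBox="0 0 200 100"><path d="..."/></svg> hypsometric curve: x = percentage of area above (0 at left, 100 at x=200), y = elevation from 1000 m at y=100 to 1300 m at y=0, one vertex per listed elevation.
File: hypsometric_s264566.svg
<svg viewBox="0 0 200 100"><path d="M180 100l-44-33-34-34-50-33"/></svg>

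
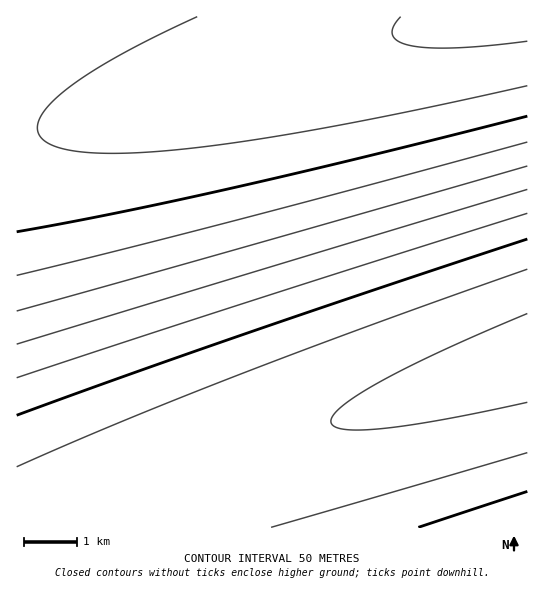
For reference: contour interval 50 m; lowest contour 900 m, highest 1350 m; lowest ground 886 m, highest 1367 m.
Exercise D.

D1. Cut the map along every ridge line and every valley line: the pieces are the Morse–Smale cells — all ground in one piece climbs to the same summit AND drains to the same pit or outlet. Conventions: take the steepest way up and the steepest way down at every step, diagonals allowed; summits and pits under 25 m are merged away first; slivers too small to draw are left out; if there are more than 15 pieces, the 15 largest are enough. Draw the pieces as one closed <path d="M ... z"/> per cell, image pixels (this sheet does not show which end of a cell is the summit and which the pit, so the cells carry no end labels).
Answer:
<path d="M527 16l-72 0-330 93-72 19-37 6 1 394 68 0 3-15 11-10 14-6 197-68 218-71z"/><path d="M527 359l-217 70-197 68-14 6-11 10-3 14 442 1z"/><path d="M454 16l-437 0-1 117 7 0 30-5 52-13 252-70z"/>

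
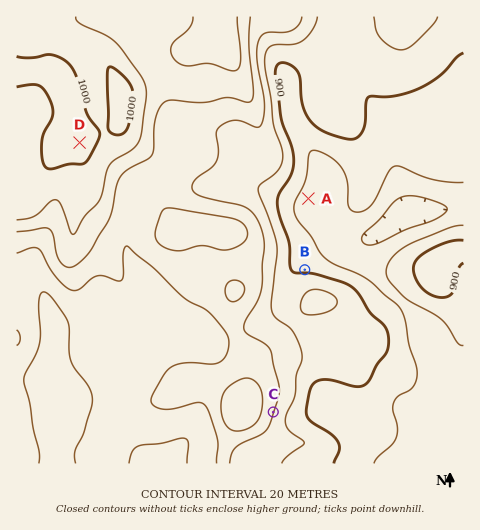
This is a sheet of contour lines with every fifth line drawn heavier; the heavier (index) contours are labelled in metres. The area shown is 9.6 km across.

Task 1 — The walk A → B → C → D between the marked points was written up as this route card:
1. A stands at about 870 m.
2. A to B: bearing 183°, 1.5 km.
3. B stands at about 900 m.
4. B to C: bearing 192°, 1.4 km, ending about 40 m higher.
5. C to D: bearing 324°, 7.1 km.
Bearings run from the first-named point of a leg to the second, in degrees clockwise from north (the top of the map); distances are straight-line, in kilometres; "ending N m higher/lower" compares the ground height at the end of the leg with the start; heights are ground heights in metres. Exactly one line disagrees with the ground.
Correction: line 4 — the distance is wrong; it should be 3.1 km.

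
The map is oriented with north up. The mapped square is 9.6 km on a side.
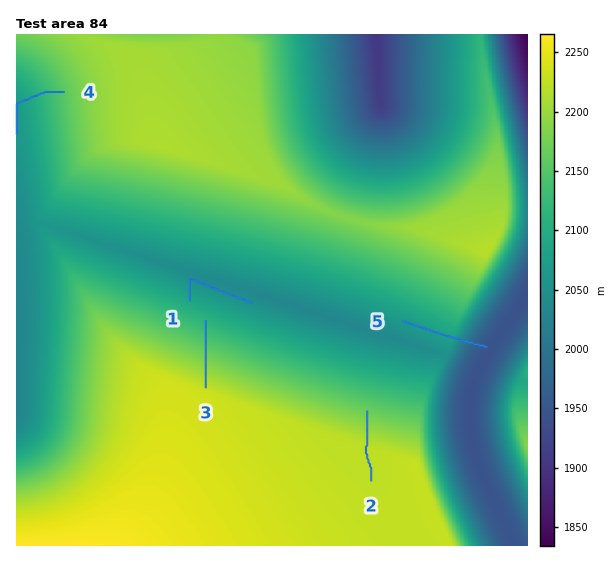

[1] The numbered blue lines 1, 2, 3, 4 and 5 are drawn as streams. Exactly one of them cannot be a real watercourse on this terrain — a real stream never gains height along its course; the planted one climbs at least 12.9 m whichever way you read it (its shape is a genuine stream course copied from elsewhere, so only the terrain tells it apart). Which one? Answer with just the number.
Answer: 5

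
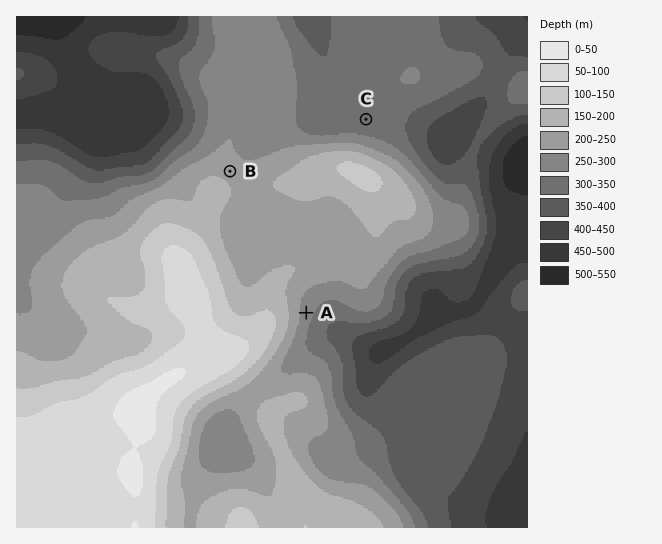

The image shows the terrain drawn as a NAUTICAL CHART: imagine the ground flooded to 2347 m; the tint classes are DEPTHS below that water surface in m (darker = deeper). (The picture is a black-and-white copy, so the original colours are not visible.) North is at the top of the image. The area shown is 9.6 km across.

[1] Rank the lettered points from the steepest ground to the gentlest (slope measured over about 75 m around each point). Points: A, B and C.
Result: A B C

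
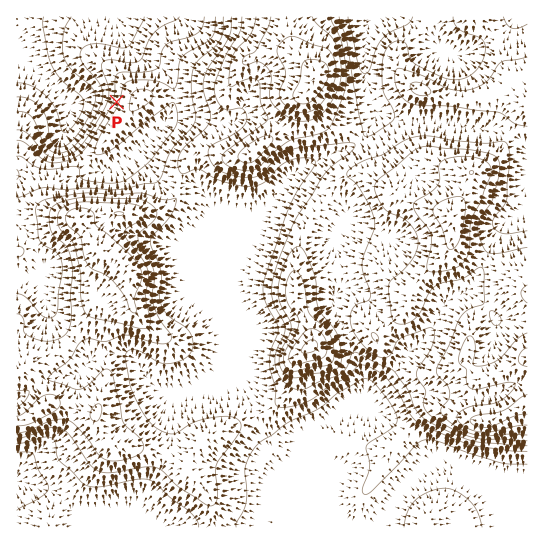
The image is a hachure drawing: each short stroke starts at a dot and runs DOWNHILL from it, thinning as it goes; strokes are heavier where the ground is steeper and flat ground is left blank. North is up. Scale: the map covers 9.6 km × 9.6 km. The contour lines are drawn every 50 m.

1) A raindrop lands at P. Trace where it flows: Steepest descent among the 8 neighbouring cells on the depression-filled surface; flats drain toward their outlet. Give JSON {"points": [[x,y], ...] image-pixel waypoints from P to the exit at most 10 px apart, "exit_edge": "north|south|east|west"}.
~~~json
{"points": [[117, 102], [106, 102], [95, 102], [85, 102], [74, 103], [63, 95], [53, 87], [42, 77], [31, 66], [21, 55], [17, 53]], "exit_edge": "west"}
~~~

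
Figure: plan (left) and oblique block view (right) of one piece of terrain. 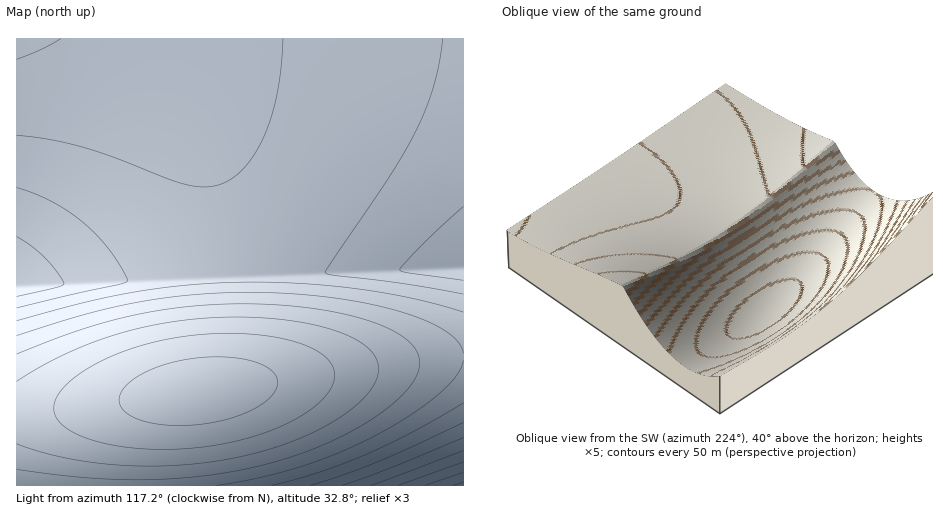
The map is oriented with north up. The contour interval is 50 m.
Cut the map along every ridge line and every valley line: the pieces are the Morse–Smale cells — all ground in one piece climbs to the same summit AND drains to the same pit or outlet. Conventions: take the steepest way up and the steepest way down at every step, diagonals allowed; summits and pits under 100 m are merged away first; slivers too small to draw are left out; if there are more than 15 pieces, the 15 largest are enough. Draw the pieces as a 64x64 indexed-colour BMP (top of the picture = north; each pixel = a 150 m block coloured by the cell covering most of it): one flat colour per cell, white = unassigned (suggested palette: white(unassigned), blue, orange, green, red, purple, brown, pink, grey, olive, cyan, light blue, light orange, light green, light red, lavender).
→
<image width="64" height="64" href="data:image/bmp;base64,Qk12CAAAAAAAAHYAAAAoAAAAQAAAAEAAAAABAAQAAAAAAAAIAAATCwAAEwsAABAAAAAAAAAA////ALR3HwAOf/8ALKAsACgn1gC9Z5QAS1aMAMJ34wB/f38AIr28AM++FwDox64AeLv/AIrfmACWmP8A1bDFADMzMzMzMzMzMzMzMzMzMzMzMzMzMzMzMzMzMzMzMzMzMzMzMzMzMzMzMzMzMzMzMzMzMzMzMzMzMzMzMzMzMzMzMzMzMzMzMzMzMzMzMzMzMzMzMzMzMzMzMzMzMzMzMzMzMzMzMzMzMzMzMzMzMzMzMzMzMzMzMzMzMzMzMzMzMzMzMzMzMzMzMzMzMzMzMzMzMzMzMzMzMzMzMzMzMzMzMzMzMzMzMzMzMzMzMzMzMzMzMzMzMzMzMzMzMzMzMzMzMzMzMzMzMzMzMzMzMzMzMzMzMzMzMzMzMzMzMzMzMzMzMzMzMzMzMzMzMzMzMzMzMzMzMzMzMzMzMzMzMzMzMzMzMzMzMzMzMzMzMzMzMzMzMzMzMzMzMzMzMzMzMzMzMzMzMzMzMzMzMzMzMzMzMzMzMzMzMzMzMzMzMzMzIjMzMzMzMzMzMzMzMzMzMzMzMzMzMzMzMzMzMzMzMzMiIiIiIiMzMzMzMzMzMzMzMzMzMzMzMzMzMzMzMzMzMyIiIiIiIiIiIjMzMzMzMzMzMzMzMzMzMzMzMzMzMzMzIiIiIiIiIiIiIiIiIjMzMzMzMzMzMzMzMzMzMzMzMzMiIiIiIiIiIiIiIiIiIiERETMzMzMzMzMzMzMzMzMzMyIiIiIiIiIiIiIiIiIiIREREREREzMzMzMzMzMzMzMzIiIiIiIiIiIiIiIiIiIiERERERERERETMzMzMzMzMzMiIiIiIiIiIiIiIiIiIiIREREREREREREREREzMzMzMyIiIiIiIiIiIiIiIiIiIhERERERERERERERERERERERIiIiIiIiIiIiIiIiIiIiEREREREREREREREREREREREiIiIiIiIiIiIiIiIiIiIRERERERERERERERERERERESIiIiIiIiIiIiIiIiIiIhERERERERERERERERERERERIiIiIiIiIiIiIiIiIiIiEREREREREREREREREREREREiIiIiIiIiIiIiIiIiIiIRERERERERERERERERERERESIiIiIiIiIiIiIiIiIiIhERERERERERERERERERERERIiIiIiIiIiIiIiIiIiIiEREREREREREREREREREREREiIiIiIiIiIiIiIiIiIiIRERERERERERERERERERERESIiIiIiIiIiIiIiIiIiIhERERERERERERERERERERERIiIiIiIiIiIiIiIiIiIhEREREREREREREREREREREREiIiIiIiIiIiIiIiIiIiERERERERERERERERERERERESIiIiIiIiIiIiIiIiIiIRERERERERERERERERERERERIiIiIiIiIiIiIiIiIiIhEREREREREREREREREREREREiIiIiIiIiIiIiIiIiIiERERERERERERERERERERERESIiIiIiIiIiIiIiIiIiIRERERERERERERERERERERERIiIiIiIiIiIiIiIiIiIhEREREREREREREREREREREREiIiIiIiIiIiIiIiIiIiERERERERERERERERERERERESIiIiIiIiIiIiIiIiIiIRERERERERERERERERERERERIiIiIiIiIiIiIiIiIiIhEREREREREREREREREREREREiIiIiIiIiIiIiIiIiIiERERERERERERERERERERERESIiIiIiIiIiIiIiIiIiIRERERERERERERERERERERERIiIiIiIiIiIiIiIiIiIhEREREREREREREREREREREREiIiIiIiIiIiIiIiIiIiERERERERERERERERERERERESIiIiIiIiIiIiIiIiIiERERERERERERERERERERERERIiIiIiIiIiIiIiIiIiIREREREREREREREREREREREREiIiIiIiIiIiIiIiIiIhERERERERERERERERERERERESIiIiIiIiIiIiIiIiIiERERERERERERERERERERERERIiIiIiIiIiIiIiIiIiEREREREREREREREREREREREREiIiIiIiIiIiIiIiIiIRERERERERERERERERERERERESIiIiIiIiIiIiIiIiIhERERERERERERERERERERERERIiIiIiIiIiIiIiIiIhEREREREREREREREREREREREREiIiIiIiIiIiIiIiIiERERERERERERERERERERERERESIiIiIiIiIiIiIiIiERERERERERERERERERERERERERIiIiIiIiIiIiIiIiIREREREREREREREREREREREREREiIiIiIiIiIiIiIiIRERERERERERERERERERERERERESIiIiIiIiIiIiIiIRERERERERERERERERERERERERERIiIiIiIiIiIiIiIhEREREREREREREREREREREREREREiIiIiIiIiIiIiIhERERERERERERERERERERERERERESIiIiIiIiIiIiIhERERERERERERERERERERERERERERIiIiIiIiIiIiIhEREREREREREREREREREREREREREREiIiIiIiIiIiIiERERERERERERERERERERERERERERESIiIiIiIiIiIiERERERERERERERERERERERERERERERIiIiIiIiIiIiEREREREREREREREREREREREREREREREiIiIiIiIiIiERERERERERERERERERERERERERERERESIiIiIiIiIhERERERERERERERERERERERERERERERER"/>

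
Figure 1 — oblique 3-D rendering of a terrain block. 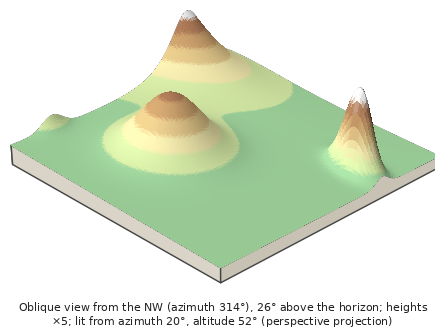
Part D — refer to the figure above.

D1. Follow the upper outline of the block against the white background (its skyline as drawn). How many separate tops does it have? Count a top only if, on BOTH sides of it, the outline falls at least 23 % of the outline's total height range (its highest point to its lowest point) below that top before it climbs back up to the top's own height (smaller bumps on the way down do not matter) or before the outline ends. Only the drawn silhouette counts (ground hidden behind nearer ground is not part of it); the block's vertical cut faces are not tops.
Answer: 1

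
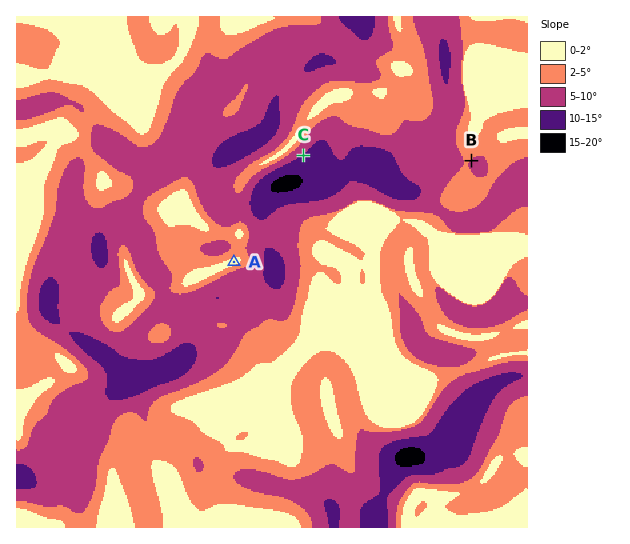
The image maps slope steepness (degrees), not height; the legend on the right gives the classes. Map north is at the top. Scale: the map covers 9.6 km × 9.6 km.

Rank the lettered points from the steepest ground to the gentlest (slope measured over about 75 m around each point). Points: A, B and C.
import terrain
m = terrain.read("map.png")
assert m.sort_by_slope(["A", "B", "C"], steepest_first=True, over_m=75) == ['C', 'B', 'A']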